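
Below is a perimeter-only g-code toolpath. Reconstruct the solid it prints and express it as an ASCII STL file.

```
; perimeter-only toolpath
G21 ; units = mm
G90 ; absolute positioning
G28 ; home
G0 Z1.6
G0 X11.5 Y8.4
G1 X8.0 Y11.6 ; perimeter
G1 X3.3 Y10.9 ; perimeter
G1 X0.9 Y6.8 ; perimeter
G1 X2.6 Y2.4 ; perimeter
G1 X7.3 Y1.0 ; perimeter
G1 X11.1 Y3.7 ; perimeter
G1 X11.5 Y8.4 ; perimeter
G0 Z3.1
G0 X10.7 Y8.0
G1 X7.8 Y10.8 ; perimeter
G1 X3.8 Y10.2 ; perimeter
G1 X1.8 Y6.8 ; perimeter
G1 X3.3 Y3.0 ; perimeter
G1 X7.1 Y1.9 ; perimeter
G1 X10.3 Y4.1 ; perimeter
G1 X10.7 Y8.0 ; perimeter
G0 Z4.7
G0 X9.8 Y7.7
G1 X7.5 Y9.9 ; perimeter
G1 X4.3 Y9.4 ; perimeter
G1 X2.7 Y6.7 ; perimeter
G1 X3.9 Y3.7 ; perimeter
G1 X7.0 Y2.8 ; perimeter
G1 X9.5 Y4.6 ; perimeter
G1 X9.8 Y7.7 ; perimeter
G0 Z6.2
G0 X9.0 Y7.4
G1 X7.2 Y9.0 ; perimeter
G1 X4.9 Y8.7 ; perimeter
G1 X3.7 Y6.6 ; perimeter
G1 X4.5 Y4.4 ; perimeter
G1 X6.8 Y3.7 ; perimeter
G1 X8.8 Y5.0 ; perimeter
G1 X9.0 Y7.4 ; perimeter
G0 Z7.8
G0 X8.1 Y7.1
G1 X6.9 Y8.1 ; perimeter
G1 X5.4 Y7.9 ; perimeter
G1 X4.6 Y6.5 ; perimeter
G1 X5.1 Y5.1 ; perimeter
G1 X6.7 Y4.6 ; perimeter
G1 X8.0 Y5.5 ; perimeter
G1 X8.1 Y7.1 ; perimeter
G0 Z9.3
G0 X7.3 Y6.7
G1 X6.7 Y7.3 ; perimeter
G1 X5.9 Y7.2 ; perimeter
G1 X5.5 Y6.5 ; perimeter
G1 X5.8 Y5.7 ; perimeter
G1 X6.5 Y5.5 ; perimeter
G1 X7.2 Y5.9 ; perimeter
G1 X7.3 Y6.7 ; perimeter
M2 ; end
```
solid part
  facet normal 0.0000 0.0000 -1.0000
    outer loop
      vertex 2.8 11.7 0.0
      vertex 8.3 12.5 0.0
      vertex 12.4 8.7 0.0
    endloop
  endfacet
  facet normal 0.0000 0.0000 -1.0000
    outer loop
      vertex 0.0 6.9 0.0
      vertex 2.8 11.7 0.0
      vertex 12.4 8.7 0.0
    endloop
  endfacet
  facet normal 0.0000 0.0000 -1.0000
    outer loop
      vertex 2.0 1.7 0.0
      vertex 0.0 6.9 0.0
      vertex 12.4 8.7 0.0
    endloop
  endfacet
  facet normal 0.0000 0.0000 -1.0000
    outer loop
      vertex 7.4 0.1 0.0
      vertex 2.0 1.7 0.0
      vertex 12.4 8.7 0.0
    endloop
  endfacet
  facet normal 0.0000 0.0000 -1.0000
    outer loop
      vertex 11.9 3.2 0.0
      vertex 7.4 0.1 0.0
      vertex 12.4 8.7 0.0
    endloop
  endfacet
  facet normal 0.6009 0.6483 0.4676
    outer loop
      vertex 12.4 8.7 0.0
      vertex 8.3 12.5 0.0
      vertex 6.4 6.4 10.9
    endloop
  endfacet
  facet normal -0.1272 0.8748 0.4674
    outer loop
      vertex 8.3 12.5 0.0
      vertex 2.8 11.7 0.0
      vertex 6.4 6.4 10.9
    endloop
  endfacet
  facet normal -0.7631 0.4452 0.4685
    outer loop
      vertex 2.8 11.7 0.0
      vertex 0.0 6.9 0.0
      vertex 6.4 6.4 10.9
    endloop
  endfacet
  facet normal -0.8241 -0.3170 0.4694
    outer loop
      vertex 0.0 6.9 0.0
      vertex 2.0 1.7 0.0
      vertex 6.4 6.4 10.9
    endloop
  endfacet
  facet normal -0.2512 -0.8478 0.4670
    outer loop
      vertex 2.0 1.7 0.0
      vertex 7.4 0.1 0.0
      vertex 6.4 6.4 10.9
    endloop
  endfacet
  facet normal 0.5017 -0.7282 0.4669
    outer loop
      vertex 7.4 0.1 0.0
      vertex 11.9 3.2 0.0
      vertex 6.4 6.4 10.9
    endloop
  endfacet
  facet normal 0.8803 -0.0800 0.4677
    outer loop
      vertex 11.9 3.2 0.0
      vertex 12.4 8.7 0.0
      vertex 6.4 6.4 10.9
    endloop
  endfacet
endsolid part

The G0 Z moves step by Δz≈1.6 mm. The G1 loops shrink linearly with z, so the solid tapers from its base footprint up to z≈10.9. Closing with a flat bottom cap and the tapered top and triangulating gives 12 facets — a regular 7-sided pyramid, base circumscribed radius ≈ 6.4 mm, apex at z ≈ 10.9 mm.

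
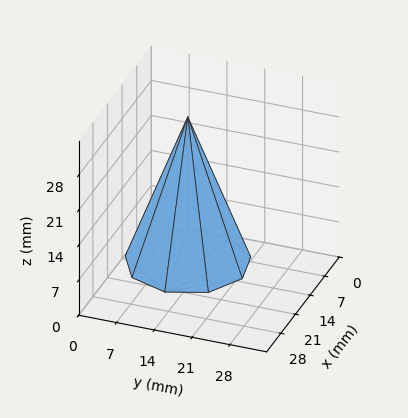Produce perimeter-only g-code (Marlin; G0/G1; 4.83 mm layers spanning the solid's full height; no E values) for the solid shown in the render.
Reading the render: the shape is a regular 9-sided pyramid, base circumscribed radius ≈ 11 mm, apex at z ≈ 29 mm (dimensions read to the nearest mm from the axis ticks). For the g-code, the solid's height is divided into equal slices at the stated Δz and each level perimeter traced with G1 moves after a G0 lift.

; perimeter-only toolpath
G21 ; units = mm
G90 ; absolute positioning
G28 ; home
; layer 1
G0 Z4.83
G0 X20.17 Y11.00
G1 X18.02 Y16.89
G1 X12.59 Y20.02
G1 X6.42 Y18.94
G1 X2.38 Y14.13
G1 X2.38 Y7.87
G1 X6.42 Y3.06
G1 X12.59 Y1.97
G1 X18.02 Y5.11
G1 X20.17 Y11.00
; layer 2
G0 Z9.67
G0 X18.33 Y11.00
G1 X16.62 Y15.71
G1 X12.27 Y18.22
G1 X7.33 Y17.35
G1 X4.11 Y13.51
G1 X4.11 Y8.49
G1 X7.33 Y4.65
G1 X12.27 Y3.78
G1 X16.62 Y6.29
G1 X18.33 Y11.00
; layer 3
G0 Z14.50
G0 X16.50 Y11.00
G1 X15.21 Y14.54
G1 X11.96 Y16.41
G1 X8.25 Y15.77
G1 X5.83 Y12.88
G1 X5.83 Y9.12
G1 X8.25 Y6.24
G1 X11.96 Y5.58
G1 X15.21 Y7.46
G1 X16.50 Y11.00
; layer 4
G0 Z19.33
G0 X14.67 Y11.00
G1 X13.81 Y13.36
G1 X11.64 Y14.61
G1 X9.17 Y14.18
G1 X7.55 Y12.25
G1 X7.55 Y9.75
G1 X9.17 Y7.82
G1 X11.64 Y7.39
G1 X13.81 Y8.64
G1 X14.67 Y11.00
; layer 5
G0 Z24.17
G0 X12.83 Y11.00
G1 X12.41 Y12.18
G1 X11.32 Y12.80
G1 X10.08 Y12.59
G1 X9.28 Y11.63
G1 X9.28 Y10.37
G1 X10.08 Y9.41
G1 X11.32 Y9.20
G1 X12.41 Y9.82
G1 X12.83 Y11.00
M2 ; end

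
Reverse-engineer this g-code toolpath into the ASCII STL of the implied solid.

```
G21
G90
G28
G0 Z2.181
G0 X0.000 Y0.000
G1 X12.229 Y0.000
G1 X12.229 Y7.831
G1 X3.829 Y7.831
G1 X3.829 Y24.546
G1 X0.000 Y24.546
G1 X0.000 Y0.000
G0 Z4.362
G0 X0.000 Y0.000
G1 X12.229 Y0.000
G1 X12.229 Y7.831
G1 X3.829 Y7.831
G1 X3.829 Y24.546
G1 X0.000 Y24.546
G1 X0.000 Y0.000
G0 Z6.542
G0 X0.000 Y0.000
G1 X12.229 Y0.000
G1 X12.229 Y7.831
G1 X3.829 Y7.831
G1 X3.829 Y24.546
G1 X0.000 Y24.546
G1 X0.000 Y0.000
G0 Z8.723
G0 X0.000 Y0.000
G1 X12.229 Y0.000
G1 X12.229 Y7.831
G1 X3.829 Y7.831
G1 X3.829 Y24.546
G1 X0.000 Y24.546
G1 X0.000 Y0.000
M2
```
solid part
  facet normal 0.0000 0.0000 -1.0000
    outer loop
      vertex 12.229 7.831 0.000
      vertex 12.229 0.000 0.000
      vertex 0.000 0.000 0.000
    endloop
  endfacet
  facet normal 0.0000 0.0000 -1.0000
    outer loop
      vertex 3.829 7.831 0.000
      vertex 12.229 7.831 0.000
      vertex 0.000 0.000 0.000
    endloop
  endfacet
  facet normal 0.0000 0.0000 -1.0000
    outer loop
      vertex 3.829 24.546 0.000
      vertex 3.829 7.831 0.000
      vertex 0.000 0.000 0.000
    endloop
  endfacet
  facet normal 0.0000 0.0000 -1.0000
    outer loop
      vertex 0.000 24.546 0.000
      vertex 3.829 24.546 0.000
      vertex 0.000 0.000 0.000
    endloop
  endfacet
  facet normal 0.0000 0.0000 1.0000
    outer loop
      vertex 0.000 0.000 8.723
      vertex 12.229 0.000 8.723
      vertex 12.229 7.831 8.723
    endloop
  endfacet
  facet normal 0.0000 0.0000 1.0000
    outer loop
      vertex 0.000 0.000 8.723
      vertex 12.229 7.831 8.723
      vertex 3.829 7.831 8.723
    endloop
  endfacet
  facet normal 0.0000 0.0000 1.0000
    outer loop
      vertex 0.000 0.000 8.723
      vertex 3.829 7.831 8.723
      vertex 3.829 24.546 8.723
    endloop
  endfacet
  facet normal 0.0000 0.0000 1.0000
    outer loop
      vertex 0.000 0.000 8.723
      vertex 3.829 24.546 8.723
      vertex 0.000 24.546 8.723
    endloop
  endfacet
  facet normal 0.0000 -1.0000 0.0000
    outer loop
      vertex 0.000 0.000 0.000
      vertex 12.229 0.000 0.000
      vertex 12.229 0.000 8.723
    endloop
  endfacet
  facet normal 0.0000 -1.0000 0.0000
    outer loop
      vertex 0.000 0.000 0.000
      vertex 12.229 0.000 8.723
      vertex 0.000 0.000 8.723
    endloop
  endfacet
  facet normal 1.0000 0.0000 0.0000
    outer loop
      vertex 12.229 0.000 0.000
      vertex 12.229 7.831 0.000
      vertex 12.229 7.831 8.723
    endloop
  endfacet
  facet normal 1.0000 0.0000 0.0000
    outer loop
      vertex 12.229 0.000 0.000
      vertex 12.229 7.831 8.723
      vertex 12.229 0.000 8.723
    endloop
  endfacet
  facet normal 0.0000 1.0000 0.0000
    outer loop
      vertex 12.229 7.831 0.000
      vertex 3.829 7.831 0.000
      vertex 3.829 7.831 8.723
    endloop
  endfacet
  facet normal 0.0000 1.0000 0.0000
    outer loop
      vertex 12.229 7.831 0.000
      vertex 3.829 7.831 8.723
      vertex 12.229 7.831 8.723
    endloop
  endfacet
  facet normal 1.0000 0.0000 0.0000
    outer loop
      vertex 3.829 7.831 0.000
      vertex 3.829 24.546 0.000
      vertex 3.829 24.546 8.723
    endloop
  endfacet
  facet normal 1.0000 0.0000 0.0000
    outer loop
      vertex 3.829 7.831 0.000
      vertex 3.829 24.546 8.723
      vertex 3.829 7.831 8.723
    endloop
  endfacet
  facet normal 0.0000 1.0000 0.0000
    outer loop
      vertex 3.829 24.546 0.000
      vertex 0.000 24.546 0.000
      vertex 0.000 24.546 8.723
    endloop
  endfacet
  facet normal 0.0000 1.0000 0.0000
    outer loop
      vertex 3.829 24.546 0.000
      vertex 0.000 24.546 8.723
      vertex 3.829 24.546 8.723
    endloop
  endfacet
  facet normal -1.0000 0.0000 0.0000
    outer loop
      vertex 0.000 24.546 0.000
      vertex 0.000 0.000 0.000
      vertex 0.000 0.000 8.723
    endloop
  endfacet
  facet normal -1.0000 0.0000 0.0000
    outer loop
      vertex 0.000 24.546 0.000
      vertex 0.000 0.000 8.723
      vertex 0.000 24.546 8.723
    endloop
  endfacet
endsolid part

The G0 Z moves step by Δz≈2.181 mm. Every layer's G1 loop is the same polygon, so the solid is a straight extrusion of it from z=0 to z≈8.72. Closing with flat bottom and top caps and triangulating gives 20 facets — an L-shaped prism: outer 12.2 × 24.5 mm, arm thicknesses ≈ 7.83 mm (horizontal) and 3.83 mm (vertical), extruded 8.72 mm in z.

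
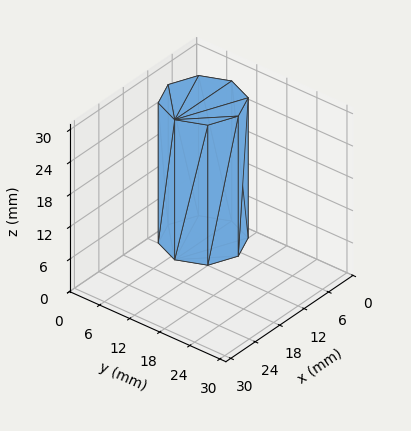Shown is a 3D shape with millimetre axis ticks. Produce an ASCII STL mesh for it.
Reading the render: the shape is a regular 8-sided prism (a cylinder approximated with 8 flat sides), circumscribed radius ≈ 7 mm, height ≈ 26 mm (dimensions read to the nearest mm from the axis ticks). For the STL, each face is triangulated and given an outward normal.

solid part
  facet normal 0.0000 0.0000 -1.0000
    outer loop
      vertex 7.00 14.00 0.00
      vertex 11.95 11.95 0.00
      vertex 14.00 7.00 0.00
    endloop
  endfacet
  facet normal 0.0000 0.0000 -1.0000
    outer loop
      vertex 2.05 11.95 0.00
      vertex 7.00 14.00 0.00
      vertex 14.00 7.00 0.00
    endloop
  endfacet
  facet normal 0.0000 0.0000 -1.0000
    outer loop
      vertex 0.00 7.00 0.00
      vertex 2.05 11.95 0.00
      vertex 14.00 7.00 0.00
    endloop
  endfacet
  facet normal 0.0000 0.0000 -1.0000
    outer loop
      vertex 2.05 2.05 0.00
      vertex 0.00 7.00 0.00
      vertex 14.00 7.00 0.00
    endloop
  endfacet
  facet normal 0.0000 0.0000 -1.0000
    outer loop
      vertex 7.00 0.00 0.00
      vertex 2.05 2.05 0.00
      vertex 14.00 7.00 0.00
    endloop
  endfacet
  facet normal 0.0000 0.0000 -1.0000
    outer loop
      vertex 11.95 2.05 0.00
      vertex 7.00 0.00 0.00
      vertex 14.00 7.00 0.00
    endloop
  endfacet
  facet normal 0.0000 0.0000 1.0000
    outer loop
      vertex 14.00 7.00 26.00
      vertex 11.95 11.95 26.00
      vertex 7.00 14.00 26.00
    endloop
  endfacet
  facet normal 0.0000 0.0000 1.0000
    outer loop
      vertex 14.00 7.00 26.00
      vertex 7.00 14.00 26.00
      vertex 2.05 11.95 26.00
    endloop
  endfacet
  facet normal 0.0000 0.0000 1.0000
    outer loop
      vertex 14.00 7.00 26.00
      vertex 2.05 11.95 26.00
      vertex 0.00 7.00 26.00
    endloop
  endfacet
  facet normal 0.0000 0.0000 1.0000
    outer loop
      vertex 14.00 7.00 26.00
      vertex 0.00 7.00 26.00
      vertex 2.05 2.05 26.00
    endloop
  endfacet
  facet normal 0.0000 0.0000 1.0000
    outer loop
      vertex 14.00 7.00 26.00
      vertex 2.05 2.05 26.00
      vertex 7.00 0.00 26.00
    endloop
  endfacet
  facet normal 0.0000 0.0000 1.0000
    outer loop
      vertex 14.00 7.00 26.00
      vertex 7.00 0.00 26.00
      vertex 11.95 2.05 26.00
    endloop
  endfacet
  facet normal 0.9239 0.3826 0.0000
    outer loop
      vertex 14.00 7.00 0.00
      vertex 11.95 11.95 0.00
      vertex 11.95 11.95 26.00
    endloop
  endfacet
  facet normal 0.9239 0.3826 0.0000
    outer loop
      vertex 14.00 7.00 0.00
      vertex 11.95 11.95 26.00
      vertex 14.00 7.00 26.00
    endloop
  endfacet
  facet normal 0.3826 0.9239 0.0000
    outer loop
      vertex 11.95 11.95 0.00
      vertex 7.00 14.00 0.00
      vertex 7.00 14.00 26.00
    endloop
  endfacet
  facet normal 0.3826 0.9239 0.0000
    outer loop
      vertex 11.95 11.95 0.00
      vertex 7.00 14.00 26.00
      vertex 11.95 11.95 26.00
    endloop
  endfacet
  facet normal -0.3826 0.9239 0.0000
    outer loop
      vertex 7.00 14.00 0.00
      vertex 2.05 11.95 0.00
      vertex 2.05 11.95 26.00
    endloop
  endfacet
  facet normal -0.3826 0.9239 0.0000
    outer loop
      vertex 7.00 14.00 0.00
      vertex 2.05 11.95 26.00
      vertex 7.00 14.00 26.00
    endloop
  endfacet
  facet normal -0.9239 0.3826 0.0000
    outer loop
      vertex 2.05 11.95 0.00
      vertex 0.00 7.00 0.00
      vertex 0.00 7.00 26.00
    endloop
  endfacet
  facet normal -0.9239 0.3826 0.0000
    outer loop
      vertex 2.05 11.95 0.00
      vertex 0.00 7.00 26.00
      vertex 2.05 11.95 26.00
    endloop
  endfacet
  facet normal -0.9239 -0.3826 0.0000
    outer loop
      vertex 0.00 7.00 0.00
      vertex 2.05 2.05 0.00
      vertex 2.05 2.05 26.00
    endloop
  endfacet
  facet normal -0.9239 -0.3826 0.0000
    outer loop
      vertex 0.00 7.00 0.00
      vertex 2.05 2.05 26.00
      vertex 0.00 7.00 26.00
    endloop
  endfacet
  facet normal -0.3826 -0.9239 0.0000
    outer loop
      vertex 2.05 2.05 0.00
      vertex 7.00 0.00 0.00
      vertex 7.00 0.00 26.00
    endloop
  endfacet
  facet normal -0.3826 -0.9239 0.0000
    outer loop
      vertex 2.05 2.05 0.00
      vertex 7.00 0.00 26.00
      vertex 2.05 2.05 26.00
    endloop
  endfacet
  facet normal 0.3826 -0.9239 0.0000
    outer loop
      vertex 7.00 0.00 0.00
      vertex 11.95 2.05 0.00
      vertex 11.95 2.05 26.00
    endloop
  endfacet
  facet normal 0.3826 -0.9239 0.0000
    outer loop
      vertex 7.00 0.00 0.00
      vertex 11.95 2.05 26.00
      vertex 7.00 0.00 26.00
    endloop
  endfacet
  facet normal 0.9239 -0.3826 0.0000
    outer loop
      vertex 11.95 2.05 0.00
      vertex 14.00 7.00 0.00
      vertex 14.00 7.00 26.00
    endloop
  endfacet
  facet normal 0.9239 -0.3826 0.0000
    outer loop
      vertex 11.95 2.05 0.00
      vertex 14.00 7.00 26.00
      vertex 11.95 2.05 26.00
    endloop
  endfacet
endsolid part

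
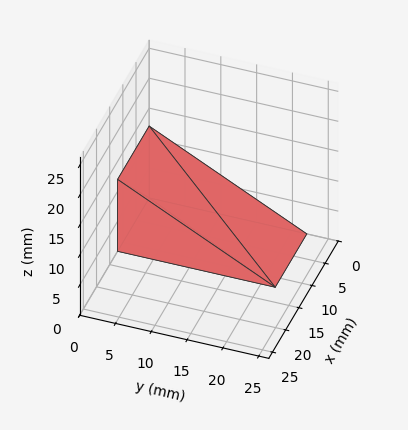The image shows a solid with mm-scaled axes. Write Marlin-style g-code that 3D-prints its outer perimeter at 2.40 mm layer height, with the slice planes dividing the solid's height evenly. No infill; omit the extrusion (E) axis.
Reading the render: the shape is a wedge (ramp): 12 × 22 mm base, rising to 12 mm along the y=0 edge and sloping linearly to z=0 at y=22 (dimensions read to the nearest mm from the axis ticks). For the g-code, the solid's height is divided into equal slices at the stated Δz and each level perimeter traced with G1 moves after a G0 lift.

; perimeter-only toolpath
G21 ; units = mm
G90 ; absolute positioning
G28 ; home
; layer 1
G0 Z2.40
G0 X0.00 Y0.00
G1 X12.00 Y0.00
G1 X12.00 Y17.60
G1 X0.00 Y17.60
G1 X0.00 Y0.00
; layer 2
G0 Z4.80
G0 X0.00 Y0.00
G1 X12.00 Y0.00
G1 X12.00 Y13.20
G1 X0.00 Y13.20
G1 X0.00 Y0.00
; layer 3
G0 Z7.20
G0 X0.00 Y0.00
G1 X12.00 Y0.00
G1 X12.00 Y8.80
G1 X0.00 Y8.80
G1 X0.00 Y0.00
; layer 4
G0 Z9.60
G0 X0.00 Y0.00
G1 X12.00 Y0.00
G1 X12.00 Y4.40
G1 X0.00 Y4.40
G1 X0.00 Y0.00
M2 ; end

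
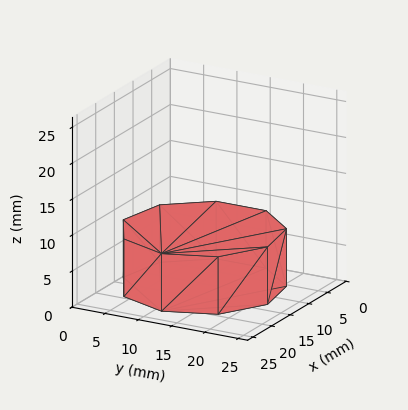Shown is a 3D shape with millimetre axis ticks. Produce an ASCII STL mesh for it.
Reading the render: the shape is a regular 9-sided prism (a cylinder approximated with 9 flat sides), circumscribed radius ≈ 11 mm, height ≈ 8 mm (dimensions read to the nearest mm from the axis ticks). For the STL, each face is triangulated and given an outward normal.

solid part
  facet normal 0.0000 0.0000 -1.0000
    outer loop
      vertex 12.91 21.83 0.00
      vertex 19.43 18.07 0.00
      vertex 22.00 11.00 0.00
    endloop
  endfacet
  facet normal 0.0000 0.0000 -1.0000
    outer loop
      vertex 5.50 20.53 0.00
      vertex 12.91 21.83 0.00
      vertex 22.00 11.00 0.00
    endloop
  endfacet
  facet normal 0.0000 0.0000 -1.0000
    outer loop
      vertex 0.66 14.76 0.00
      vertex 5.50 20.53 0.00
      vertex 22.00 11.00 0.00
    endloop
  endfacet
  facet normal 0.0000 0.0000 -1.0000
    outer loop
      vertex 0.66 7.24 0.00
      vertex 0.66 14.76 0.00
      vertex 22.00 11.00 0.00
    endloop
  endfacet
  facet normal 0.0000 0.0000 -1.0000
    outer loop
      vertex 5.50 1.47 0.00
      vertex 0.66 7.24 0.00
      vertex 22.00 11.00 0.00
    endloop
  endfacet
  facet normal 0.0000 0.0000 -1.0000
    outer loop
      vertex 12.91 0.17 0.00
      vertex 5.50 1.47 0.00
      vertex 22.00 11.00 0.00
    endloop
  endfacet
  facet normal 0.0000 0.0000 -1.0000
    outer loop
      vertex 19.43 3.93 0.00
      vertex 12.91 0.17 0.00
      vertex 22.00 11.00 0.00
    endloop
  endfacet
  facet normal 0.0000 0.0000 1.0000
    outer loop
      vertex 22.00 11.00 8.00
      vertex 19.43 18.07 8.00
      vertex 12.91 21.83 8.00
    endloop
  endfacet
  facet normal 0.0000 0.0000 1.0000
    outer loop
      vertex 22.00 11.00 8.00
      vertex 12.91 21.83 8.00
      vertex 5.50 20.53 8.00
    endloop
  endfacet
  facet normal 0.0000 0.0000 1.0000
    outer loop
      vertex 22.00 11.00 8.00
      vertex 5.50 20.53 8.00
      vertex 0.66 14.76 8.00
    endloop
  endfacet
  facet normal 0.0000 0.0000 1.0000
    outer loop
      vertex 22.00 11.00 8.00
      vertex 0.66 14.76 8.00
      vertex 0.66 7.24 8.00
    endloop
  endfacet
  facet normal 0.0000 0.0000 1.0000
    outer loop
      vertex 22.00 11.00 8.00
      vertex 0.66 7.24 8.00
      vertex 5.50 1.47 8.00
    endloop
  endfacet
  facet normal 0.0000 0.0000 1.0000
    outer loop
      vertex 22.00 11.00 8.00
      vertex 5.50 1.47 8.00
      vertex 12.91 0.17 8.00
    endloop
  endfacet
  facet normal 0.0000 0.0000 1.0000
    outer loop
      vertex 22.00 11.00 8.00
      vertex 12.91 0.17 8.00
      vertex 19.43 3.93 8.00
    endloop
  endfacet
  facet normal 0.9398 0.3416 0.0000
    outer loop
      vertex 22.00 11.00 0.00
      vertex 19.43 18.07 0.00
      vertex 19.43 18.07 8.00
    endloop
  endfacet
  facet normal 0.9398 0.3416 0.0000
    outer loop
      vertex 22.00 11.00 0.00
      vertex 19.43 18.07 8.00
      vertex 22.00 11.00 8.00
    endloop
  endfacet
  facet normal 0.4996 0.8663 0.0000
    outer loop
      vertex 19.43 18.07 0.00
      vertex 12.91 21.83 0.00
      vertex 12.91 21.83 8.00
    endloop
  endfacet
  facet normal 0.4996 0.8663 0.0000
    outer loop
      vertex 19.43 18.07 0.00
      vertex 12.91 21.83 8.00
      vertex 19.43 18.07 8.00
    endloop
  endfacet
  facet normal -0.1728 0.9850 0.0000
    outer loop
      vertex 12.91 21.83 0.00
      vertex 5.50 20.53 0.00
      vertex 5.50 20.53 8.00
    endloop
  endfacet
  facet normal -0.1728 0.9850 0.0000
    outer loop
      vertex 12.91 21.83 0.00
      vertex 5.50 20.53 8.00
      vertex 12.91 21.83 8.00
    endloop
  endfacet
  facet normal -0.7661 0.6427 0.0000
    outer loop
      vertex 5.50 20.53 0.00
      vertex 0.66 14.76 0.00
      vertex 0.66 14.76 8.00
    endloop
  endfacet
  facet normal -0.7661 0.6427 0.0000
    outer loop
      vertex 5.50 20.53 0.00
      vertex 0.66 14.76 8.00
      vertex 5.50 20.53 8.00
    endloop
  endfacet
  facet normal -1.0000 0.0000 0.0000
    outer loop
      vertex 0.66 14.76 0.00
      vertex 0.66 7.24 0.00
      vertex 0.66 7.24 8.00
    endloop
  endfacet
  facet normal -1.0000 0.0000 0.0000
    outer loop
      vertex 0.66 14.76 0.00
      vertex 0.66 7.24 8.00
      vertex 0.66 14.76 8.00
    endloop
  endfacet
  facet normal -0.7661 -0.6427 0.0000
    outer loop
      vertex 0.66 7.24 0.00
      vertex 5.50 1.47 0.00
      vertex 5.50 1.47 8.00
    endloop
  endfacet
  facet normal -0.7661 -0.6427 0.0000
    outer loop
      vertex 0.66 7.24 0.00
      vertex 5.50 1.47 8.00
      vertex 0.66 7.24 8.00
    endloop
  endfacet
  facet normal -0.1728 -0.9850 0.0000
    outer loop
      vertex 5.50 1.47 0.00
      vertex 12.91 0.17 0.00
      vertex 12.91 0.17 8.00
    endloop
  endfacet
  facet normal -0.1728 -0.9850 0.0000
    outer loop
      vertex 5.50 1.47 0.00
      vertex 12.91 0.17 8.00
      vertex 5.50 1.47 8.00
    endloop
  endfacet
  facet normal 0.4996 -0.8663 0.0000
    outer loop
      vertex 12.91 0.17 0.00
      vertex 19.43 3.93 0.00
      vertex 19.43 3.93 8.00
    endloop
  endfacet
  facet normal 0.4996 -0.8663 0.0000
    outer loop
      vertex 12.91 0.17 0.00
      vertex 19.43 3.93 8.00
      vertex 12.91 0.17 8.00
    endloop
  endfacet
  facet normal 0.9398 -0.3416 0.0000
    outer loop
      vertex 19.43 3.93 0.00
      vertex 22.00 11.00 0.00
      vertex 22.00 11.00 8.00
    endloop
  endfacet
  facet normal 0.9398 -0.3416 0.0000
    outer loop
      vertex 19.43 3.93 0.00
      vertex 22.00 11.00 8.00
      vertex 19.43 3.93 8.00
    endloop
  endfacet
endsolid part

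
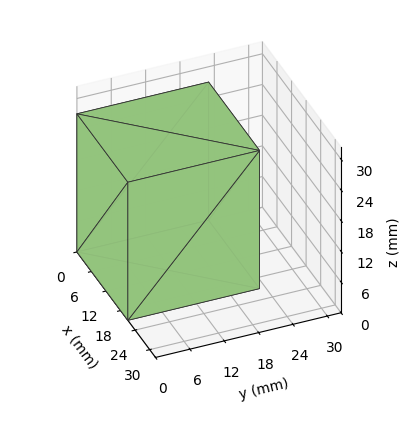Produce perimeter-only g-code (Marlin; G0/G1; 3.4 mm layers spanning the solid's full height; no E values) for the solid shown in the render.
Reading the render: the shape is a rectangular box, roughly 21 × 23 mm footprint and 27 mm tall (dimensions read to the nearest mm from the axis ticks). For the g-code, the solid's height is divided into equal slices at the stated Δz and each level perimeter traced with G1 moves after a G0 lift.

; perimeter-only toolpath
G21 ; units = mm
G90 ; absolute positioning
G28 ; home
; layer 1
G0 Z3.4
G0 X0.0 Y0.0
G1 X21.0 Y0.0
G1 X21.0 Y23.0
G1 X0.0 Y23.0
G1 X0.0 Y0.0
; layer 2
G0 Z6.8
G0 X0.0 Y0.0
G1 X21.0 Y0.0
G1 X21.0 Y23.0
G1 X0.0 Y23.0
G1 X0.0 Y0.0
; layer 3
G0 Z10.1
G0 X0.0 Y0.0
G1 X21.0 Y0.0
G1 X21.0 Y23.0
G1 X0.0 Y23.0
G1 X0.0 Y0.0
; layer 4
G0 Z13.5
G0 X0.0 Y0.0
G1 X21.0 Y0.0
G1 X21.0 Y23.0
G1 X0.0 Y23.0
G1 X0.0 Y0.0
; layer 5
G0 Z16.9
G0 X0.0 Y0.0
G1 X21.0 Y0.0
G1 X21.0 Y23.0
G1 X0.0 Y23.0
G1 X0.0 Y0.0
; layer 6
G0 Z20.2
G0 X0.0 Y0.0
G1 X21.0 Y0.0
G1 X21.0 Y23.0
G1 X0.0 Y23.0
G1 X0.0 Y0.0
; layer 7
G0 Z23.6
G0 X0.0 Y0.0
G1 X21.0 Y0.0
G1 X21.0 Y23.0
G1 X0.0 Y23.0
G1 X0.0 Y0.0
; layer 8
G0 Z27.0
G0 X0.0 Y0.0
G1 X21.0 Y0.0
G1 X21.0 Y23.0
G1 X0.0 Y23.0
G1 X0.0 Y0.0
M2 ; end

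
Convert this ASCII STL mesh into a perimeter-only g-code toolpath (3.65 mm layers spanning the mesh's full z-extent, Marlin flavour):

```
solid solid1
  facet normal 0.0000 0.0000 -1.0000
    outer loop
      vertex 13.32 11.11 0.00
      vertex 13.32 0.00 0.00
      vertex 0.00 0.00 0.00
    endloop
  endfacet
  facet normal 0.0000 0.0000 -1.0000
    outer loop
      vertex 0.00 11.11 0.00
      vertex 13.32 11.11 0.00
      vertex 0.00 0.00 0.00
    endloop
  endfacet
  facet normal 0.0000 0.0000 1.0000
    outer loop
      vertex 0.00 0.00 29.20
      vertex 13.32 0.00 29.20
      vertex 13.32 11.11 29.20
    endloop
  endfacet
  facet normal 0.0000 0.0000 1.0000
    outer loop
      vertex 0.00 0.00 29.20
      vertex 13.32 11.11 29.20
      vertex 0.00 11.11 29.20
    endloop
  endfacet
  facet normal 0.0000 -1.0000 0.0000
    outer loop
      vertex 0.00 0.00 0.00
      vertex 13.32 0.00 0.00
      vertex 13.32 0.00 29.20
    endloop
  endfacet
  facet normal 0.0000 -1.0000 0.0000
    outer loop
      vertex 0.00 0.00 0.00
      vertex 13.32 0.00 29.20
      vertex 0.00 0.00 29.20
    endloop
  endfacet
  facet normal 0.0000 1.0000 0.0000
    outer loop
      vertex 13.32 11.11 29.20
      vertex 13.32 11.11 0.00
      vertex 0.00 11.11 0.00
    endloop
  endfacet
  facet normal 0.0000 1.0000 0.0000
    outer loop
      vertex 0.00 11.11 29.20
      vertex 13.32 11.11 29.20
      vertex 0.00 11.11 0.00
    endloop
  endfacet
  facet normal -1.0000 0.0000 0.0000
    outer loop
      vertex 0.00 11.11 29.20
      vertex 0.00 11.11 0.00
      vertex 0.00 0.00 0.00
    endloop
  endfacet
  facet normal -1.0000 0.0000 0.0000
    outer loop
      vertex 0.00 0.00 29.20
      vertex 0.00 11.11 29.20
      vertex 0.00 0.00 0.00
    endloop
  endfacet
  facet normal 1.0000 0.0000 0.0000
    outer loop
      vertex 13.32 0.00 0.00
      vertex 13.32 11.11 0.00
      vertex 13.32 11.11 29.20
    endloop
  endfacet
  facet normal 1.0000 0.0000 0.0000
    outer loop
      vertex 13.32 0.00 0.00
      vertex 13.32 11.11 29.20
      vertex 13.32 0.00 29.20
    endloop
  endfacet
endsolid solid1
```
; perimeter-only toolpath
G21 ; units = mm
G90 ; absolute positioning
G28 ; home
; layer 1
G0 Z3.65
G0 X0.00 Y0.00
G1 X13.32 Y0.00
G1 X13.32 Y11.11
G1 X0.00 Y11.11
G1 X0.00 Y0.00
; layer 2
G0 Z7.30
G0 X0.00 Y0.00
G1 X13.32 Y0.00
G1 X13.32 Y11.11
G1 X0.00 Y11.11
G1 X0.00 Y0.00
; layer 3
G0 Z10.95
G0 X0.00 Y0.00
G1 X13.32 Y0.00
G1 X13.32 Y11.11
G1 X0.00 Y11.11
G1 X0.00 Y0.00
; layer 4
G0 Z14.60
G0 X0.00 Y0.00
G1 X13.32 Y0.00
G1 X13.32 Y11.11
G1 X0.00 Y11.11
G1 X0.00 Y0.00
; layer 5
G0 Z18.25
G0 X0.00 Y0.00
G1 X13.32 Y0.00
G1 X13.32 Y11.11
G1 X0.00 Y11.11
G1 X0.00 Y0.00
; layer 6
G0 Z21.90
G0 X0.00 Y0.00
G1 X13.32 Y0.00
G1 X13.32 Y11.11
G1 X0.00 Y11.11
G1 X0.00 Y0.00
; layer 7
G0 Z25.55
G0 X0.00 Y0.00
G1 X13.32 Y0.00
G1 X13.32 Y11.11
G1 X0.00 Y11.11
G1 X0.00 Y0.00
; layer 8
G0 Z29.20
G0 X0.00 Y0.00
G1 X13.32 Y0.00
G1 X13.32 Y11.11
G1 X0.00 Y11.11
G1 X0.00 Y0.00
M2 ; end

The solid is a rectangular box, roughly 13.3 × 11.1 mm footprint and 29.2 mm tall. Slicing at Δz = 3.65 mm — 8 equal slices spanning the solid's height, so layer i sits at z = i·h/8 — gives 8 non-empty perimeters. Each is a 4-segment closed polygon; G0 lifts to the layer z and rapids to the start vertex, then G1 traces the edges.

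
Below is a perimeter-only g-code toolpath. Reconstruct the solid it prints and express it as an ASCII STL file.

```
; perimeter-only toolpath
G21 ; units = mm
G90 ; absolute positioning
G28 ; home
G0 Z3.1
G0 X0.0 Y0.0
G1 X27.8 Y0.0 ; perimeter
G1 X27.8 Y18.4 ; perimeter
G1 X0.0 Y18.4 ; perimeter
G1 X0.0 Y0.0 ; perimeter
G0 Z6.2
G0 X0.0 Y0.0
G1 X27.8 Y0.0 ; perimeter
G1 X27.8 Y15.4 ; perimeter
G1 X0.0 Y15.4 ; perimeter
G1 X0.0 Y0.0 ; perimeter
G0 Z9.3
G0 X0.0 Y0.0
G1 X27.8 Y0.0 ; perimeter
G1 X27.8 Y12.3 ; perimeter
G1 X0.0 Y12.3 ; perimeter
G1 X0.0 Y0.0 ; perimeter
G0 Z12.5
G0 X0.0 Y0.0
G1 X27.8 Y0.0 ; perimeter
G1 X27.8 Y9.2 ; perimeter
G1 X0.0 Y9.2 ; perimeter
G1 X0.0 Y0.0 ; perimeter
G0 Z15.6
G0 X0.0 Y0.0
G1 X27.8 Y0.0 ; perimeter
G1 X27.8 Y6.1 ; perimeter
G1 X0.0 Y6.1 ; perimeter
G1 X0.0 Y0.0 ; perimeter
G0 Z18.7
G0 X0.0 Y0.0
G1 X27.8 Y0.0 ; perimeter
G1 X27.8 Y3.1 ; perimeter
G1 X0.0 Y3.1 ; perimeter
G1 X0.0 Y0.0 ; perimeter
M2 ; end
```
solid part
  facet normal 0.0000 0.0000 -1.0000
    outer loop
      vertex 27.8 21.5 0.0
      vertex 27.8 0.0 0.0
      vertex 0.0 0.0 0.0
    endloop
  endfacet
  facet normal 0.0000 0.0000 -1.0000
    outer loop
      vertex 0.0 21.5 0.0
      vertex 27.8 21.5 0.0
      vertex 0.0 0.0 0.0
    endloop
  endfacet
  facet normal 0.0000 -1.0000 0.0000
    outer loop
      vertex 0.0 0.0 0.0
      vertex 27.8 0.0 0.0
      vertex 27.8 0.0 21.8
    endloop
  endfacet
  facet normal 0.0000 -1.0000 0.0000
    outer loop
      vertex 0.0 0.0 0.0
      vertex 27.8 0.0 21.8
      vertex 0.0 0.0 21.8
    endloop
  endfacet
  facet normal 0.0000 0.7120 0.7022
    outer loop
      vertex 0.0 0.0 21.8
      vertex 27.8 0.0 21.8
      vertex 27.8 21.5 0.0
    endloop
  endfacet
  facet normal 0.0000 0.7120 0.7022
    outer loop
      vertex 0.0 0.0 21.8
      vertex 27.8 21.5 0.0
      vertex 0.0 21.5 0.0
    endloop
  endfacet
  facet normal -1.0000 0.0000 0.0000
    outer loop
      vertex 0.0 0.0 21.8
      vertex 0.0 21.5 0.0
      vertex 0.0 0.0 0.0
    endloop
  endfacet
  facet normal 1.0000 0.0000 0.0000
    outer loop
      vertex 27.8 0.0 0.0
      vertex 27.8 21.5 0.0
      vertex 27.8 0.0 21.8
    endloop
  endfacet
endsolid part

The G0 Z moves step by Δz≈3.1 mm. The G1 loops shrink linearly with z, so the solid tapers from its base footprint up to z≈21.8. Closing with a flat bottom cap and the tapered top and triangulating gives 8 facets — a wedge (ramp): 27.8 × 21.5 mm base, rising to 21.8 mm along the y=0 edge and sloping linearly to z=0 at y=21.5.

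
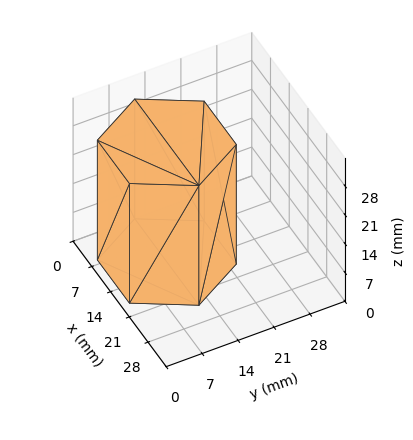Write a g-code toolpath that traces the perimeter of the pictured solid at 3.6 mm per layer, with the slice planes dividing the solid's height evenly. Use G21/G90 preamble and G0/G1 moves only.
Reading the render: the shape is a regular 6-sided prism (a cylinder approximated with 6 flat sides), circumscribed radius ≈ 12 mm, height ≈ 29 mm (dimensions read to the nearest mm from the axis ticks). For the g-code, the solid's height is divided into equal slices at the stated Δz and each level perimeter traced with G1 moves after a G0 lift.

; perimeter-only toolpath
G21 ; units = mm
G90 ; absolute positioning
G28 ; home
; layer 1
G0 Z3.6
G0 X24.0 Y12.0
G1 X18.0 Y22.4
G1 X6.0 Y22.4
G1 X0.0 Y12.0
G1 X6.0 Y1.6
G1 X18.0 Y1.6
G1 X24.0 Y12.0
; layer 2
G0 Z7.2
G0 X24.0 Y12.0
G1 X18.0 Y22.4
G1 X6.0 Y22.4
G1 X0.0 Y12.0
G1 X6.0 Y1.6
G1 X18.0 Y1.6
G1 X24.0 Y12.0
; layer 3
G0 Z10.9
G0 X24.0 Y12.0
G1 X18.0 Y22.4
G1 X6.0 Y22.4
G1 X0.0 Y12.0
G1 X6.0 Y1.6
G1 X18.0 Y1.6
G1 X24.0 Y12.0
; layer 4
G0 Z14.5
G0 X24.0 Y12.0
G1 X18.0 Y22.4
G1 X6.0 Y22.4
G1 X0.0 Y12.0
G1 X6.0 Y1.6
G1 X18.0 Y1.6
G1 X24.0 Y12.0
; layer 5
G0 Z18.1
G0 X24.0 Y12.0
G1 X18.0 Y22.4
G1 X6.0 Y22.4
G1 X0.0 Y12.0
G1 X6.0 Y1.6
G1 X18.0 Y1.6
G1 X24.0 Y12.0
; layer 6
G0 Z21.8
G0 X24.0 Y12.0
G1 X18.0 Y22.4
G1 X6.0 Y22.4
G1 X0.0 Y12.0
G1 X6.0 Y1.6
G1 X18.0 Y1.6
G1 X24.0 Y12.0
; layer 7
G0 Z25.4
G0 X24.0 Y12.0
G1 X18.0 Y22.4
G1 X6.0 Y22.4
G1 X0.0 Y12.0
G1 X6.0 Y1.6
G1 X18.0 Y1.6
G1 X24.0 Y12.0
; layer 8
G0 Z29.0
G0 X24.0 Y12.0
G1 X18.0 Y22.4
G1 X6.0 Y22.4
G1 X0.0 Y12.0
G1 X6.0 Y1.6
G1 X18.0 Y1.6
G1 X24.0 Y12.0
M2 ; end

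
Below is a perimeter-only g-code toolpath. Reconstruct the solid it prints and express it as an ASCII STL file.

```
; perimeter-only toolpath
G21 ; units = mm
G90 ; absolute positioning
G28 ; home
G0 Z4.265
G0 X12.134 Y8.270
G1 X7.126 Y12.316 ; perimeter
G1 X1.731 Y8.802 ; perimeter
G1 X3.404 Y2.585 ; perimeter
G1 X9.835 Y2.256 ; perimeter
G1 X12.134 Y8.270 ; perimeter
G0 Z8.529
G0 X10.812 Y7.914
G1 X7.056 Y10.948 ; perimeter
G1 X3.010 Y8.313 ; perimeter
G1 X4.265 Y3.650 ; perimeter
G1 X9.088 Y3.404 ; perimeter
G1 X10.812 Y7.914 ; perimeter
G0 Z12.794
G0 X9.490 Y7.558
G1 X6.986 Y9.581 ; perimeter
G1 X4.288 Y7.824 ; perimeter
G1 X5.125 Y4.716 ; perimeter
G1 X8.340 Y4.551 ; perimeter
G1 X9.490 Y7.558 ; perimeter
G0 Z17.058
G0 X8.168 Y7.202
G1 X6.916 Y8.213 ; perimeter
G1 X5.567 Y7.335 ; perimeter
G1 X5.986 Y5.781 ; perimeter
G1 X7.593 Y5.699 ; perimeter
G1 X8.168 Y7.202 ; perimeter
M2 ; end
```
solid part
  facet normal 0.0000 0.0000 -1.0000
    outer loop
      vertex 0.452 9.291 0.000
      vertex 7.196 13.683 0.000
      vertex 13.456 8.626 0.000
    endloop
  endfacet
  facet normal 0.0000 0.0000 -1.0000
    outer loop
      vertex 2.544 1.520 0.000
      vertex 0.452 9.291 0.000
      vertex 13.456 8.626 0.000
    endloop
  endfacet
  facet normal 0.0000 0.0000 -1.0000
    outer loop
      vertex 10.582 1.109 0.000
      vertex 2.544 1.520 0.000
      vertex 13.456 8.626 0.000
    endloop
  endfacet
  facet normal 0.6082 0.7529 0.2514
    outer loop
      vertex 13.456 8.626 0.000
      vertex 7.196 13.683 0.000
      vertex 6.846 6.846 21.323
    endloop
  endfacet
  facet normal -0.5282 0.8111 0.2514
    outer loop
      vertex 7.196 13.683 0.000
      vertex 0.452 9.291 0.000
      vertex 6.846 6.846 21.323
    endloop
  endfacet
  facet normal -0.9346 -0.2516 0.2514
    outer loop
      vertex 0.452 9.291 0.000
      vertex 2.544 1.520 0.000
      vertex 6.846 6.846 21.323
    endloop
  endfacet
  facet normal -0.0494 -0.9666 0.2514
    outer loop
      vertex 2.544 1.520 0.000
      vertex 10.582 1.109 0.000
      vertex 6.846 6.846 21.323
    endloop
  endfacet
  facet normal 0.9041 -0.3457 0.2514
    outer loop
      vertex 10.582 1.109 0.000
      vertex 13.456 8.626 0.000
      vertex 6.846 6.846 21.323
    endloop
  endfacet
endsolid part

The G0 Z moves step by Δz≈4.265 mm. The G1 loops shrink linearly with z, so the solid tapers from its base footprint up to z≈21.3. Closing with a flat bottom cap and the tapered top and triangulating gives 8 facets — a regular 5-sided pyramid, base circumscribed radius ≈ 6.85 mm, apex at z ≈ 21.3 mm.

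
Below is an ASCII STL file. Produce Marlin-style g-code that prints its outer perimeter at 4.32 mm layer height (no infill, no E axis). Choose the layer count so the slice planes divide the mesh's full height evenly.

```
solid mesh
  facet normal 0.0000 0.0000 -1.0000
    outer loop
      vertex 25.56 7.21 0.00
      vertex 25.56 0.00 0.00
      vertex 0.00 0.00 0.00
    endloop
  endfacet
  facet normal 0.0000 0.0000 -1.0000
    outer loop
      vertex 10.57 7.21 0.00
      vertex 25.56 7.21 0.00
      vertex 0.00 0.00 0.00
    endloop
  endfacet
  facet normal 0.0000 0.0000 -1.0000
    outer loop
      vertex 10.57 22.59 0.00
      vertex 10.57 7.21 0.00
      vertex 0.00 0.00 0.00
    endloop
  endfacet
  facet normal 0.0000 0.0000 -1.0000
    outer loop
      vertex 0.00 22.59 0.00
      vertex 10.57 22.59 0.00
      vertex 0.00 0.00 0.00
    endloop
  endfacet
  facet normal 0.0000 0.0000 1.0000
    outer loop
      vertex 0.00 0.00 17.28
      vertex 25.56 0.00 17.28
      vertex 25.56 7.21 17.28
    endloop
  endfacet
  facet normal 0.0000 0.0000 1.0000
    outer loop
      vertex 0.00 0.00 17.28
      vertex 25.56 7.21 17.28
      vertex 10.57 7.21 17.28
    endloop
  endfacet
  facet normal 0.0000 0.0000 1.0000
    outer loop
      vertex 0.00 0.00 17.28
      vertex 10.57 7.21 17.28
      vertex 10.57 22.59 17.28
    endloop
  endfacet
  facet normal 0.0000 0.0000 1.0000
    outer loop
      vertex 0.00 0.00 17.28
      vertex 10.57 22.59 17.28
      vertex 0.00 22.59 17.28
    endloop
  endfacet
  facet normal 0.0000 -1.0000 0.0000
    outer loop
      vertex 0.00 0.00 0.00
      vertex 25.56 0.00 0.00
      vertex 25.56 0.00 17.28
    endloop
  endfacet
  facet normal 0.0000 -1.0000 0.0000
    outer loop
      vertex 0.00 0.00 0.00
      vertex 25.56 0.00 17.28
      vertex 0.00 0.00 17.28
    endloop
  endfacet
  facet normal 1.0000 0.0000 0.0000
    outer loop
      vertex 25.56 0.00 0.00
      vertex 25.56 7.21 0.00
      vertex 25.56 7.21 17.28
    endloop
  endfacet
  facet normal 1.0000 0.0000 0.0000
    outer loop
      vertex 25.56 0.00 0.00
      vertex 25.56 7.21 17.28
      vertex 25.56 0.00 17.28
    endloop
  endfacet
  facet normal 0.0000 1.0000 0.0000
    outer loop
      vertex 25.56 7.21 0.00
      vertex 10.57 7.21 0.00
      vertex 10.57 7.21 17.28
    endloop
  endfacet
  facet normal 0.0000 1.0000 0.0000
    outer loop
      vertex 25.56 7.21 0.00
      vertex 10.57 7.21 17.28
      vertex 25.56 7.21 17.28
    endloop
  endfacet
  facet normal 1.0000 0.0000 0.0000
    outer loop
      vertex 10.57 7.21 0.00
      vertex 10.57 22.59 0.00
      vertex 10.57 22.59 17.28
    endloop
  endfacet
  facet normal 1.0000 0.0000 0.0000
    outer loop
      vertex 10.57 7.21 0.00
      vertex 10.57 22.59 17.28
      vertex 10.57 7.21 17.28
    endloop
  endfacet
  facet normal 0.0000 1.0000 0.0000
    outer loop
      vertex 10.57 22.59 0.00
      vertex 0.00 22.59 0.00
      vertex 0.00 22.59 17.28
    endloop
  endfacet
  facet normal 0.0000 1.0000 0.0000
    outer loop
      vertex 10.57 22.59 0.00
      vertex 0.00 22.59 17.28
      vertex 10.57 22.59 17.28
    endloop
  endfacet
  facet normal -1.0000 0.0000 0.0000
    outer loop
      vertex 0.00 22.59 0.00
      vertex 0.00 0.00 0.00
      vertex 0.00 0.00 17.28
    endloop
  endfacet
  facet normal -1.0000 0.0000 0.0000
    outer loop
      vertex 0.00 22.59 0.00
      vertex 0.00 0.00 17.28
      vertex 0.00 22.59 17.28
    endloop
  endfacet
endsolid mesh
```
; perimeter-only toolpath
G21 ; units = mm
G90 ; absolute positioning
G28 ; home
; layer 1
G0 Z4.32
G0 X0.00 Y0.00
G1 X25.56 Y0.00
G1 X25.56 Y7.21
G1 X10.57 Y7.21
G1 X10.57 Y22.59
G1 X0.00 Y22.59
G1 X0.00 Y0.00
; layer 2
G0 Z8.64
G0 X0.00 Y0.00
G1 X25.56 Y0.00
G1 X25.56 Y7.21
G1 X10.57 Y7.21
G1 X10.57 Y22.59
G1 X0.00 Y22.59
G1 X0.00 Y0.00
; layer 3
G0 Z12.96
G0 X0.00 Y0.00
G1 X25.56 Y0.00
G1 X25.56 Y7.21
G1 X10.57 Y7.21
G1 X10.57 Y22.59
G1 X0.00 Y22.59
G1 X0.00 Y0.00
; layer 4
G0 Z17.28
G0 X0.00 Y0.00
G1 X25.56 Y0.00
G1 X25.56 Y7.21
G1 X10.57 Y7.21
G1 X10.57 Y22.59
G1 X0.00 Y22.59
G1 X0.00 Y0.00
M2 ; end

The solid is an L-shaped prism: outer 25.6 × 22.6 mm, arm thicknesses ≈ 7.21 mm (horizontal) and 10.6 mm (vertical), extruded 17.3 mm in z. Slicing at Δz = 4.32 mm — 4 equal slices spanning the solid's height, so layer i sits at z = i·h/4 — gives 4 non-empty perimeters. Each is a 6-segment closed polygon; G0 lifts to the layer z and rapids to the start vertex, then G1 traces the edges.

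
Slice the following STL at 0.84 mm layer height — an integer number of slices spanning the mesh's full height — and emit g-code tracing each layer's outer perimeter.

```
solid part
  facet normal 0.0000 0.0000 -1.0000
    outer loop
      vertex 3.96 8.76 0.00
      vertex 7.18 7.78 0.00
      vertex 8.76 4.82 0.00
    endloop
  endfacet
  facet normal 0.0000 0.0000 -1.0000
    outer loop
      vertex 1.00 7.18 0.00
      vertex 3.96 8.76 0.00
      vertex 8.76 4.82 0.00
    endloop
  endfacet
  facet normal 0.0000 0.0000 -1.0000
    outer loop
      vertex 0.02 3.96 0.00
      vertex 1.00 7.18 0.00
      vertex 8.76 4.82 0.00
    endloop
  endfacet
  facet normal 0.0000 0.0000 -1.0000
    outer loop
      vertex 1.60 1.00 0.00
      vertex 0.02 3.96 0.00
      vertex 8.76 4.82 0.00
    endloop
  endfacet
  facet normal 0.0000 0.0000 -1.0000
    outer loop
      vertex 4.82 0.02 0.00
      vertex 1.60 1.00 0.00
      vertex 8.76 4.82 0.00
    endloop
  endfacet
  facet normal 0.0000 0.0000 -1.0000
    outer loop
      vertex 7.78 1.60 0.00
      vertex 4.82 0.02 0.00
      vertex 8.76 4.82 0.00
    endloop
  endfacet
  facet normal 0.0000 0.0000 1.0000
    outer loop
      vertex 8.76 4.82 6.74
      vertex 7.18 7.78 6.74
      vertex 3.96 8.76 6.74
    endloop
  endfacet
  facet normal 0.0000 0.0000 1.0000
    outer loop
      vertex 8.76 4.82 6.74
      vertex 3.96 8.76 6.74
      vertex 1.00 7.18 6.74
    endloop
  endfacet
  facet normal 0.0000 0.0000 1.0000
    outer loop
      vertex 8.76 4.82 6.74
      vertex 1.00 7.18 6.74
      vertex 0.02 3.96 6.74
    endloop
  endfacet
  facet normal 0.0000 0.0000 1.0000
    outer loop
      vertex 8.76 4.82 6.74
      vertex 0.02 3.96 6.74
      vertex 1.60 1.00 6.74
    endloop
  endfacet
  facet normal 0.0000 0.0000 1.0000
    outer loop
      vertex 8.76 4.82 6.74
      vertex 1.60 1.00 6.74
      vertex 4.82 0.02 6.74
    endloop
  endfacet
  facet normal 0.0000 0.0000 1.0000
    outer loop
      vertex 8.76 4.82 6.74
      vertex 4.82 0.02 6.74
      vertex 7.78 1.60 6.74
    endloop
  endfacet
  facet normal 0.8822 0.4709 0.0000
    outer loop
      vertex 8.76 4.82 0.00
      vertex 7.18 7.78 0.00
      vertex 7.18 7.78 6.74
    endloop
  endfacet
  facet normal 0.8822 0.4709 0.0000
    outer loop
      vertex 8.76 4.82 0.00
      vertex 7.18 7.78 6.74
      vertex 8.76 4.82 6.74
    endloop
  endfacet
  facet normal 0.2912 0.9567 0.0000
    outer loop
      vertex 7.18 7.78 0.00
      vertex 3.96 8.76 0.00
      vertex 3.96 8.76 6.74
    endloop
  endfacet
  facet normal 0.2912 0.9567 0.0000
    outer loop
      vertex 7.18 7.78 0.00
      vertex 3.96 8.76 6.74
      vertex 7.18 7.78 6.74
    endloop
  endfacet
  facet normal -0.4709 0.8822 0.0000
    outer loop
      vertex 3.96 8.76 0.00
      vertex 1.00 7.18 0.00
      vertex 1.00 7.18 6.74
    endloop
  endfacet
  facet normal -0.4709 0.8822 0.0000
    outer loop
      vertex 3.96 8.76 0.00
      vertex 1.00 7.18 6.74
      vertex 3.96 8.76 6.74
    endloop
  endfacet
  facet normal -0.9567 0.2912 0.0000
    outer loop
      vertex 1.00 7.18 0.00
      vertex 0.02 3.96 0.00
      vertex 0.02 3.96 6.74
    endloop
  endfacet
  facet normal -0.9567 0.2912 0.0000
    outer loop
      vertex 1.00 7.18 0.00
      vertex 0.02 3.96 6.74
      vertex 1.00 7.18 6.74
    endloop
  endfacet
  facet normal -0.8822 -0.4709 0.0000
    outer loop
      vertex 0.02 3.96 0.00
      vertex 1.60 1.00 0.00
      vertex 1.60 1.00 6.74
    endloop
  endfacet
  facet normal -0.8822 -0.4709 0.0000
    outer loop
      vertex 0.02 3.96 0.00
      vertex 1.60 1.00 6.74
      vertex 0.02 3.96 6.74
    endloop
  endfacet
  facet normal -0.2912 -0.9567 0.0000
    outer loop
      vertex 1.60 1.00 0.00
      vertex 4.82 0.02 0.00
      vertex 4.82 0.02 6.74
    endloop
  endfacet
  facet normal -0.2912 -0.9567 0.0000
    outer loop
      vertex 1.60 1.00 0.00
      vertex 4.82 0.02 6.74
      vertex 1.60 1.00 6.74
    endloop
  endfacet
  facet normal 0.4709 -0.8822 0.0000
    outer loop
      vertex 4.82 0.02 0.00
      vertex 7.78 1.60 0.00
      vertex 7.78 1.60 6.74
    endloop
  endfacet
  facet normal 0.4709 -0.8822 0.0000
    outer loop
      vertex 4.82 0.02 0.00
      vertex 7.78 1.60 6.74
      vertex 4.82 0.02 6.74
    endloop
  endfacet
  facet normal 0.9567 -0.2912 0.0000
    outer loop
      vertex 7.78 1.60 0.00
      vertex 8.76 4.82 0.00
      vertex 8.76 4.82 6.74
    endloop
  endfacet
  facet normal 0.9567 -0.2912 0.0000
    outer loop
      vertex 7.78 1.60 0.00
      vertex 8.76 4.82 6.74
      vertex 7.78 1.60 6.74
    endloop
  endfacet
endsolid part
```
; perimeter-only toolpath
G21 ; units = mm
G90 ; absolute positioning
G28 ; home
; layer 1
G0 Z0.84
G0 X8.76 Y4.82
G1 X7.18 Y7.78
G1 X3.96 Y8.76
G1 X1.00 Y7.18
G1 X0.02 Y3.96
G1 X1.60 Y1.00
G1 X4.82 Y0.02
G1 X7.78 Y1.60
G1 X8.76 Y4.82
; layer 2
G0 Z1.69
G0 X8.76 Y4.82
G1 X7.18 Y7.78
G1 X3.96 Y8.76
G1 X1.00 Y7.18
G1 X0.02 Y3.96
G1 X1.60 Y1.00
G1 X4.82 Y0.02
G1 X7.78 Y1.60
G1 X8.76 Y4.82
; layer 3
G0 Z2.53
G0 X8.76 Y4.82
G1 X7.18 Y7.78
G1 X3.96 Y8.76
G1 X1.00 Y7.18
G1 X0.02 Y3.96
G1 X1.60 Y1.00
G1 X4.82 Y0.02
G1 X7.78 Y1.60
G1 X8.76 Y4.82
; layer 4
G0 Z3.37
G0 X8.76 Y4.82
G1 X7.18 Y7.78
G1 X3.96 Y8.76
G1 X1.00 Y7.18
G1 X0.02 Y3.96
G1 X1.60 Y1.00
G1 X4.82 Y0.02
G1 X7.78 Y1.60
G1 X8.76 Y4.82
; layer 5
G0 Z4.21
G0 X8.76 Y4.82
G1 X7.18 Y7.78
G1 X3.96 Y8.76
G1 X1.00 Y7.18
G1 X0.02 Y3.96
G1 X1.60 Y1.00
G1 X4.82 Y0.02
G1 X7.78 Y1.60
G1 X8.76 Y4.82
; layer 6
G0 Z5.05
G0 X8.76 Y4.82
G1 X7.18 Y7.78
G1 X3.96 Y8.76
G1 X1.00 Y7.18
G1 X0.02 Y3.96
G1 X1.60 Y1.00
G1 X4.82 Y0.02
G1 X7.78 Y1.60
G1 X8.76 Y4.82
; layer 7
G0 Z5.90
G0 X8.76 Y4.82
G1 X7.18 Y7.78
G1 X3.96 Y8.76
G1 X1.00 Y7.18
G1 X0.02 Y3.96
G1 X1.60 Y1.00
G1 X4.82 Y0.02
G1 X7.78 Y1.60
G1 X8.76 Y4.82
; layer 8
G0 Z6.74
G0 X8.76 Y4.82
G1 X7.18 Y7.78
G1 X3.96 Y8.76
G1 X1.00 Y7.18
G1 X0.02 Y3.96
G1 X1.60 Y1.00
G1 X4.82 Y0.02
G1 X7.78 Y1.60
G1 X8.76 Y4.82
M2 ; end

The solid is a regular 8-sided prism (a cylinder approximated with 8 flat sides), circumscribed radius ≈ 4.39 mm, height ≈ 6.74 mm. Slicing at Δz = 0.84 mm — 8 equal slices spanning the solid's height, so layer i sits at z = i·h/8 — gives 8 non-empty perimeters. Each is a 8-segment closed polygon; G0 lifts to the layer z and rapids to the start vertex, then G1 traces the edges.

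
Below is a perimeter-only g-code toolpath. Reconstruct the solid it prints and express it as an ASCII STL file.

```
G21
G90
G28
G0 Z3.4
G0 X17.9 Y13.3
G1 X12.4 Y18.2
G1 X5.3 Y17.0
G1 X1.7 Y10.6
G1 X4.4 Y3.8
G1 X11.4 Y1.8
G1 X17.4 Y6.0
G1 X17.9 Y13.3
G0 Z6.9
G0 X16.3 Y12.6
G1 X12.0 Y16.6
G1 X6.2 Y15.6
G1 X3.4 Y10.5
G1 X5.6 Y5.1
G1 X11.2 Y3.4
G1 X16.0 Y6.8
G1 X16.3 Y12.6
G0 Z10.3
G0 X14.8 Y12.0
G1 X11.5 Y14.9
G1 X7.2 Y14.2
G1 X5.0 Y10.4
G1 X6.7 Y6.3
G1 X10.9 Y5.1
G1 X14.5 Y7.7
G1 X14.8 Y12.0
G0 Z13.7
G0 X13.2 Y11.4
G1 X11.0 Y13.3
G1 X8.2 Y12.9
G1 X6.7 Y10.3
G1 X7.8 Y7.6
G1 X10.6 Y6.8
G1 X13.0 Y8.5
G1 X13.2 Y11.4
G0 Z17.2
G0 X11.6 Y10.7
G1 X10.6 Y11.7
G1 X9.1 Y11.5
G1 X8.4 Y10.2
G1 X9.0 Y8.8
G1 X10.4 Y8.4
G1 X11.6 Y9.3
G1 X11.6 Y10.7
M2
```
solid part
  facet normal 0.0000 0.0000 -1.0000
    outer loop
      vertex 4.3 18.4 0.0
      vertex 12.9 19.8 0.0
      vertex 19.4 13.9 0.0
    endloop
  endfacet
  facet normal 0.0000 0.0000 -1.0000
    outer loop
      vertex 0.0 10.7 0.0
      vertex 4.3 18.4 0.0
      vertex 19.4 13.9 0.0
    endloop
  endfacet
  facet normal 0.0000 0.0000 -1.0000
    outer loop
      vertex 3.3 2.6 0.0
      vertex 0.0 10.7 0.0
      vertex 19.4 13.9 0.0
    endloop
  endfacet
  facet normal 0.0000 0.0000 -1.0000
    outer loop
      vertex 11.7 0.1 0.0
      vertex 3.3 2.6 0.0
      vertex 19.4 13.9 0.0
    endloop
  endfacet
  facet normal 0.0000 0.0000 -1.0000
    outer loop
      vertex 18.9 5.2 0.0
      vertex 11.7 0.1 0.0
      vertex 19.4 13.9 0.0
    endloop
  endfacet
  facet normal 0.6152 0.6777 0.4028
    outer loop
      vertex 19.4 13.9 0.0
      vertex 12.9 19.8 0.0
      vertex 10.1 10.1 20.6
    endloop
  endfacet
  facet normal -0.1469 0.9024 0.4050
    outer loop
      vertex 12.9 19.8 0.0
      vertex 4.3 18.4 0.0
      vertex 10.1 10.1 20.6
    endloop
  endfacet
  facet normal -0.7985 0.4459 0.4045
    outer loop
      vertex 4.3 18.4 0.0
      vertex 0.0 10.7 0.0
      vertex 10.1 10.1 20.6
    endloop
  endfacet
  facet normal -0.8467 -0.3450 0.4051
    outer loop
      vertex 0.0 10.7 0.0
      vertex 3.3 2.6 0.0
      vertex 10.1 10.1 20.6
    endloop
  endfacet
  facet normal -0.2608 -0.8763 0.4051
    outer loop
      vertex 3.3 2.6 0.0
      vertex 11.7 0.1 0.0
      vertex 10.1 10.1 20.6
    endloop
  endfacet
  facet normal 0.5289 -0.7466 0.4035
    outer loop
      vertex 11.7 0.1 0.0
      vertex 18.9 5.2 0.0
      vertex 10.1 10.1 20.6
    endloop
  endfacet
  facet normal 0.9138 -0.0525 0.4028
    outer loop
      vertex 18.9 5.2 0.0
      vertex 19.4 13.9 0.0
      vertex 10.1 10.1 20.6
    endloop
  endfacet
endsolid part

The G0 Z moves step by Δz≈3.4 mm. The G1 loops shrink linearly with z, so the solid tapers from its base footprint up to z≈20.6. Closing with a flat bottom cap and the tapered top and triangulating gives 12 facets — a regular 7-sided pyramid, base circumscribed radius ≈ 10.1 mm, apex at z ≈ 20.6 mm.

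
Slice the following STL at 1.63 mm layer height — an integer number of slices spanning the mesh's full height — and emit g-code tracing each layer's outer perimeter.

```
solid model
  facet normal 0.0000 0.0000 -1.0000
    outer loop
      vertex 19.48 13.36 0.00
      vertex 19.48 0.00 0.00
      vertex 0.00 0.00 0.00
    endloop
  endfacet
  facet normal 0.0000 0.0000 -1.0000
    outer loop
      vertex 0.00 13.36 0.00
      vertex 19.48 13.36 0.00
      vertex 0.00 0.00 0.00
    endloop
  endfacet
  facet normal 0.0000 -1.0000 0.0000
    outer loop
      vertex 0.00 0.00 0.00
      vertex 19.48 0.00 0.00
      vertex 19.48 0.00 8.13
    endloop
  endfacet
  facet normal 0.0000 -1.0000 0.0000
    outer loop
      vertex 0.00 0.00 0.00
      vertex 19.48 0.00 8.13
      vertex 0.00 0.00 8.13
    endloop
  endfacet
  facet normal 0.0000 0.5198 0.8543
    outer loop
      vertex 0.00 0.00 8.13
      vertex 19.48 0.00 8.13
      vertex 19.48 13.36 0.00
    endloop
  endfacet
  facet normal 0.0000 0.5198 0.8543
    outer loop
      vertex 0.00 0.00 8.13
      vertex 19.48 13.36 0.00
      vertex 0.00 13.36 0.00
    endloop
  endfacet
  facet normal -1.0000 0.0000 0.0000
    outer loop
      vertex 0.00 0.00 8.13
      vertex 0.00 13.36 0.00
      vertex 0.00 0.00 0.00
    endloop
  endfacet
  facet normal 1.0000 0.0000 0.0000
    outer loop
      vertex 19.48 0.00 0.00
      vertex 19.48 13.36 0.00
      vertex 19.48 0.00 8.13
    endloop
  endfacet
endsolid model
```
; perimeter-only toolpath
G21 ; units = mm
G90 ; absolute positioning
G28 ; home
; layer 1
G0 Z1.63
G0 X0.00 Y0.00
G1 X19.48 Y0.00
G1 X19.48 Y10.69
G1 X0.00 Y10.69
G1 X0.00 Y0.00
; layer 2
G0 Z3.25
G0 X0.00 Y0.00
G1 X19.48 Y0.00
G1 X19.48 Y8.02
G1 X0.00 Y8.02
G1 X0.00 Y0.00
; layer 3
G0 Z4.88
G0 X0.00 Y0.00
G1 X19.48 Y0.00
G1 X19.48 Y5.34
G1 X0.00 Y5.34
G1 X0.00 Y0.00
; layer 4
G0 Z6.50
G0 X0.00 Y0.00
G1 X19.48 Y0.00
G1 X19.48 Y2.67
G1 X0.00 Y2.67
G1 X0.00 Y0.00
M2 ; end

The solid is a wedge (ramp): 19.5 × 13.4 mm base, rising to 8.13 mm along the y=0 edge and sloping linearly to z=0 at y=13.4. Slicing at Δz = 1.63 mm — 5 equal slices spanning the solid's height, so layer i sits at z = i·h/5 — gives 4 non-empty perimeters. Each is a 4-segment closed polygon; G0 lifts to the layer z and rapids to the start vertex, then G1 traces the edges. The cross-section shrinks linearly with z (the slice at the apex is degenerate and omitted).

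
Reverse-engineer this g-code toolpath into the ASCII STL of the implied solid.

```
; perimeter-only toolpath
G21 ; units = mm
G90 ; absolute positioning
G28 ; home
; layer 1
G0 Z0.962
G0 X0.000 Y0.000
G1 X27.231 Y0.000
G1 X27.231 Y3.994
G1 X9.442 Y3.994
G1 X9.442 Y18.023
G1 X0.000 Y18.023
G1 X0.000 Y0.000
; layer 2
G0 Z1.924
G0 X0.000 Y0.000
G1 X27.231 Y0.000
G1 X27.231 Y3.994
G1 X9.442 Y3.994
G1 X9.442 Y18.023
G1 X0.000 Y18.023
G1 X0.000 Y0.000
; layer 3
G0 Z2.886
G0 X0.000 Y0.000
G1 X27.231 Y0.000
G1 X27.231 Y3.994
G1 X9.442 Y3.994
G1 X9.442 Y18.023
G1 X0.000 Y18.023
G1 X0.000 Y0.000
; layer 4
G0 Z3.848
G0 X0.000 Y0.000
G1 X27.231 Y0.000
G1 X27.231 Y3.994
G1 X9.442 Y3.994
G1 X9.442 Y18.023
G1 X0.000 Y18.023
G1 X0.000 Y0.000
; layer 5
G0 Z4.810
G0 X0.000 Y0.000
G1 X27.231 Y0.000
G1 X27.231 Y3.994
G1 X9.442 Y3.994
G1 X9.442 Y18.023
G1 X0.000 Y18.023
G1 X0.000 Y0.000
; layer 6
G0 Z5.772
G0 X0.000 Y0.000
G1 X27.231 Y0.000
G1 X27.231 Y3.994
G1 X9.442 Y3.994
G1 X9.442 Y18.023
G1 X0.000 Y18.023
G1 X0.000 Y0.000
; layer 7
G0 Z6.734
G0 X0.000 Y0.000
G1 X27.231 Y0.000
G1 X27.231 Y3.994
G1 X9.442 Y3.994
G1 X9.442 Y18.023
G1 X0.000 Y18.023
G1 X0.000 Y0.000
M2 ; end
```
solid part
  facet normal 0.0000 0.0000 -1.0000
    outer loop
      vertex 27.231 3.994 0.000
      vertex 27.231 0.000 0.000
      vertex 0.000 0.000 0.000
    endloop
  endfacet
  facet normal 0.0000 0.0000 -1.0000
    outer loop
      vertex 9.442 3.994 0.000
      vertex 27.231 3.994 0.000
      vertex 0.000 0.000 0.000
    endloop
  endfacet
  facet normal 0.0000 0.0000 -1.0000
    outer loop
      vertex 9.442 18.023 0.000
      vertex 9.442 3.994 0.000
      vertex 0.000 0.000 0.000
    endloop
  endfacet
  facet normal 0.0000 0.0000 -1.0000
    outer loop
      vertex 0.000 18.023 0.000
      vertex 9.442 18.023 0.000
      vertex 0.000 0.000 0.000
    endloop
  endfacet
  facet normal 0.0000 0.0000 1.0000
    outer loop
      vertex 0.000 0.000 6.734
      vertex 27.231 0.000 6.734
      vertex 27.231 3.994 6.734
    endloop
  endfacet
  facet normal 0.0000 0.0000 1.0000
    outer loop
      vertex 0.000 0.000 6.734
      vertex 27.231 3.994 6.734
      vertex 9.442 3.994 6.734
    endloop
  endfacet
  facet normal 0.0000 0.0000 1.0000
    outer loop
      vertex 0.000 0.000 6.734
      vertex 9.442 3.994 6.734
      vertex 9.442 18.023 6.734
    endloop
  endfacet
  facet normal 0.0000 0.0000 1.0000
    outer loop
      vertex 0.000 0.000 6.734
      vertex 9.442 18.023 6.734
      vertex 0.000 18.023 6.734
    endloop
  endfacet
  facet normal 0.0000 -1.0000 0.0000
    outer loop
      vertex 0.000 0.000 0.000
      vertex 27.231 0.000 0.000
      vertex 27.231 0.000 6.734
    endloop
  endfacet
  facet normal 0.0000 -1.0000 0.0000
    outer loop
      vertex 0.000 0.000 0.000
      vertex 27.231 0.000 6.734
      vertex 0.000 0.000 6.734
    endloop
  endfacet
  facet normal 1.0000 0.0000 0.0000
    outer loop
      vertex 27.231 0.000 0.000
      vertex 27.231 3.994 0.000
      vertex 27.231 3.994 6.734
    endloop
  endfacet
  facet normal 1.0000 0.0000 0.0000
    outer loop
      vertex 27.231 0.000 0.000
      vertex 27.231 3.994 6.734
      vertex 27.231 0.000 6.734
    endloop
  endfacet
  facet normal 0.0000 1.0000 0.0000
    outer loop
      vertex 27.231 3.994 0.000
      vertex 9.442 3.994 0.000
      vertex 9.442 3.994 6.734
    endloop
  endfacet
  facet normal 0.0000 1.0000 0.0000
    outer loop
      vertex 27.231 3.994 0.000
      vertex 9.442 3.994 6.734
      vertex 27.231 3.994 6.734
    endloop
  endfacet
  facet normal 1.0000 0.0000 0.0000
    outer loop
      vertex 9.442 3.994 0.000
      vertex 9.442 18.023 0.000
      vertex 9.442 18.023 6.734
    endloop
  endfacet
  facet normal 1.0000 0.0000 0.0000
    outer loop
      vertex 9.442 3.994 0.000
      vertex 9.442 18.023 6.734
      vertex 9.442 3.994 6.734
    endloop
  endfacet
  facet normal 0.0000 1.0000 0.0000
    outer loop
      vertex 9.442 18.023 0.000
      vertex 0.000 18.023 0.000
      vertex 0.000 18.023 6.734
    endloop
  endfacet
  facet normal 0.0000 1.0000 0.0000
    outer loop
      vertex 9.442 18.023 0.000
      vertex 0.000 18.023 6.734
      vertex 9.442 18.023 6.734
    endloop
  endfacet
  facet normal -1.0000 0.0000 0.0000
    outer loop
      vertex 0.000 18.023 0.000
      vertex 0.000 0.000 0.000
      vertex 0.000 0.000 6.734
    endloop
  endfacet
  facet normal -1.0000 0.0000 0.0000
    outer loop
      vertex 0.000 18.023 0.000
      vertex 0.000 0.000 6.734
      vertex 0.000 18.023 6.734
    endloop
  endfacet
endsolid part

The G0 Z moves step by Δz≈0.962 mm. Every layer's G1 loop is the same polygon, so the solid is a straight extrusion of it from z=0 to z≈6.73. Closing with flat bottom and top caps and triangulating gives 20 facets — an L-shaped prism: outer 27.2 × 18 mm, arm thicknesses ≈ 3.99 mm (horizontal) and 9.44 mm (vertical), extruded 6.73 mm in z.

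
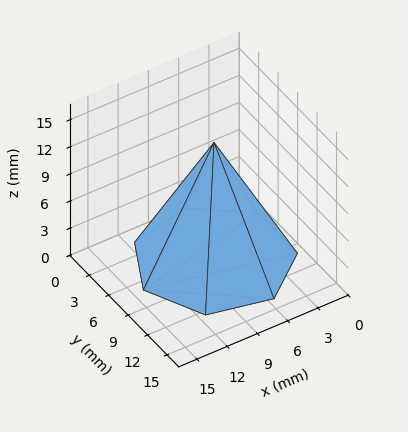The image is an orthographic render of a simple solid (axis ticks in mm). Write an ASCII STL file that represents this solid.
Reading the render: the shape is a regular 7-sided pyramid, base circumscribed radius ≈ 7 mm, apex at z ≈ 13 mm (dimensions read to the nearest mm from the axis ticks). For the STL, each face is triangulated and given an outward normal.

solid part
  facet normal 0.0000 0.0000 -1.0000
    outer loop
      vertex 5.44 13.82 0.00
      vertex 11.36 12.47 0.00
      vertex 14.00 7.00 0.00
    endloop
  endfacet
  facet normal 0.0000 0.0000 -1.0000
    outer loop
      vertex 0.69 10.04 0.00
      vertex 5.44 13.82 0.00
      vertex 14.00 7.00 0.00
    endloop
  endfacet
  facet normal 0.0000 0.0000 -1.0000
    outer loop
      vertex 0.69 3.96 0.00
      vertex 0.69 10.04 0.00
      vertex 14.00 7.00 0.00
    endloop
  endfacet
  facet normal 0.0000 0.0000 -1.0000
    outer loop
      vertex 5.44 0.18 0.00
      vertex 0.69 3.96 0.00
      vertex 14.00 7.00 0.00
    endloop
  endfacet
  facet normal 0.0000 0.0000 -1.0000
    outer loop
      vertex 11.36 1.53 0.00
      vertex 5.44 0.18 0.00
      vertex 14.00 7.00 0.00
    endloop
  endfacet
  facet normal 0.8103 0.3911 0.4363
    outer loop
      vertex 14.00 7.00 0.00
      vertex 11.36 12.47 0.00
      vertex 7.00 7.00 13.00
    endloop
  endfacet
  facet normal 0.2001 0.8773 0.4362
    outer loop
      vertex 11.36 12.47 0.00
      vertex 5.44 13.82 0.00
      vertex 7.00 7.00 13.00
    endloop
  endfacet
  facet normal -0.5602 0.7040 0.4365
    outer loop
      vertex 5.44 13.82 0.00
      vertex 0.69 10.04 0.00
      vertex 7.00 7.00 13.00
    endloop
  endfacet
  facet normal -0.8996 0.0000 0.4367
    outer loop
      vertex 0.69 10.04 0.00
      vertex 0.69 3.96 0.00
      vertex 7.00 7.00 13.00
    endloop
  endfacet
  facet normal -0.5602 -0.7040 0.4365
    outer loop
      vertex 0.69 3.96 0.00
      vertex 5.44 0.18 0.00
      vertex 7.00 7.00 13.00
    endloop
  endfacet
  facet normal 0.2001 -0.8773 0.4362
    outer loop
      vertex 5.44 0.18 0.00
      vertex 11.36 1.53 0.00
      vertex 7.00 7.00 13.00
    endloop
  endfacet
  facet normal 0.8103 -0.3911 0.4363
    outer loop
      vertex 11.36 1.53 0.00
      vertex 14.00 7.00 0.00
      vertex 7.00 7.00 13.00
    endloop
  endfacet
endsolid part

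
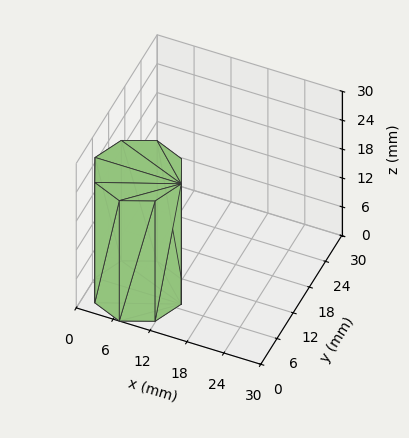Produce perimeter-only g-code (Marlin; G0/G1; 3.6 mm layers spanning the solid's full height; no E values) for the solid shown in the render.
Reading the render: the shape is a regular 8-sided prism (a cylinder approximated with 8 flat sides), circumscribed radius ≈ 7 mm, height ≈ 25 mm (dimensions read to the nearest mm from the axis ticks). For the g-code, the solid's height is divided into equal slices at the stated Δz and each level perimeter traced with G1 moves after a G0 lift.

; perimeter-only toolpath
G21 ; units = mm
G90 ; absolute positioning
G28 ; home
; layer 1
G0 Z3.6
G0 X14.0 Y7.0
G1 X11.9 Y11.9
G1 X7.0 Y14.0
G1 X2.1 Y11.9
G1 X0.0 Y7.0
G1 X2.1 Y2.1
G1 X7.0 Y0.0
G1 X11.9 Y2.1
G1 X14.0 Y7.0
; layer 2
G0 Z7.1
G0 X14.0 Y7.0
G1 X11.9 Y11.9
G1 X7.0 Y14.0
G1 X2.1 Y11.9
G1 X0.0 Y7.0
G1 X2.1 Y2.1
G1 X7.0 Y0.0
G1 X11.9 Y2.1
G1 X14.0 Y7.0
; layer 3
G0 Z10.7
G0 X14.0 Y7.0
G1 X11.9 Y11.9
G1 X7.0 Y14.0
G1 X2.1 Y11.9
G1 X0.0 Y7.0
G1 X2.1 Y2.1
G1 X7.0 Y0.0
G1 X11.9 Y2.1
G1 X14.0 Y7.0
; layer 4
G0 Z14.3
G0 X14.0 Y7.0
G1 X11.9 Y11.9
G1 X7.0 Y14.0
G1 X2.1 Y11.9
G1 X0.0 Y7.0
G1 X2.1 Y2.1
G1 X7.0 Y0.0
G1 X11.9 Y2.1
G1 X14.0 Y7.0
; layer 5
G0 Z17.9
G0 X14.0 Y7.0
G1 X11.9 Y11.9
G1 X7.0 Y14.0
G1 X2.1 Y11.9
G1 X0.0 Y7.0
G1 X2.1 Y2.1
G1 X7.0 Y0.0
G1 X11.9 Y2.1
G1 X14.0 Y7.0
; layer 6
G0 Z21.4
G0 X14.0 Y7.0
G1 X11.9 Y11.9
G1 X7.0 Y14.0
G1 X2.1 Y11.9
G1 X0.0 Y7.0
G1 X2.1 Y2.1
G1 X7.0 Y0.0
G1 X11.9 Y2.1
G1 X14.0 Y7.0
; layer 7
G0 Z25.0
G0 X14.0 Y7.0
G1 X11.9 Y11.9
G1 X7.0 Y14.0
G1 X2.1 Y11.9
G1 X0.0 Y7.0
G1 X2.1 Y2.1
G1 X7.0 Y0.0
G1 X11.9 Y2.1
G1 X14.0 Y7.0
M2 ; end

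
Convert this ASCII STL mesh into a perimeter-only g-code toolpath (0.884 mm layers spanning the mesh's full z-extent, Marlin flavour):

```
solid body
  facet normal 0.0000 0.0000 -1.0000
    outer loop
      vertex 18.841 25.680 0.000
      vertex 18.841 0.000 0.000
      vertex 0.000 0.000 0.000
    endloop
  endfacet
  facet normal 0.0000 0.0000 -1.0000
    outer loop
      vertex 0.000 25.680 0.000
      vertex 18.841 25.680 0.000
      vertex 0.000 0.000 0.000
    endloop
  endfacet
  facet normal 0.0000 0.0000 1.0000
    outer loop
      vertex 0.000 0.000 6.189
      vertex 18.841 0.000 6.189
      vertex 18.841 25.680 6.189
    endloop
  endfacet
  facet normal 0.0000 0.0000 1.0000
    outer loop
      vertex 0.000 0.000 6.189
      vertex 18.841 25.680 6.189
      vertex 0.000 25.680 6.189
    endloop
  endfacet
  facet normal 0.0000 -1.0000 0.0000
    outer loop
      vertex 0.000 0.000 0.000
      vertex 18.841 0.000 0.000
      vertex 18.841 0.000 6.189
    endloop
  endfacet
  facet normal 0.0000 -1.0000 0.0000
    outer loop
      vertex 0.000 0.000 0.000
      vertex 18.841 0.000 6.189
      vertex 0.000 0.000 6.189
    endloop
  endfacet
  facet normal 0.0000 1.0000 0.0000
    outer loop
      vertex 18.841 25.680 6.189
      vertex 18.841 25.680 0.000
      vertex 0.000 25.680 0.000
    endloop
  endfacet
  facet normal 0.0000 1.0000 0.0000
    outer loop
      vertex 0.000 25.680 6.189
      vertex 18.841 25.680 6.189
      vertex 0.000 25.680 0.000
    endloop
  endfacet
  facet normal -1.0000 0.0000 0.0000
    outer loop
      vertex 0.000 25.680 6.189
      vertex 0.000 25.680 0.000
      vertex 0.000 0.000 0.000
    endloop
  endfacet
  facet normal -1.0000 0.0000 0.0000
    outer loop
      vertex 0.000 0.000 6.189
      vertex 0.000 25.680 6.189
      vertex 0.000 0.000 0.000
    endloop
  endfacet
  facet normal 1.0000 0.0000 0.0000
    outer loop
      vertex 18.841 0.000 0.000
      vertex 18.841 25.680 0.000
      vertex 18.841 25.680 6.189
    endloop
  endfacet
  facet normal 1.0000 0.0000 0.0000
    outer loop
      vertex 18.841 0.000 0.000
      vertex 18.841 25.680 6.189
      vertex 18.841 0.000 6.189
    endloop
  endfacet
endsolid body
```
; perimeter-only toolpath
G21 ; units = mm
G90 ; absolute positioning
G28 ; home
; layer 1
G0 Z0.884
G0 X0.000 Y0.000
G1 X18.841 Y0.000
G1 X18.841 Y25.680
G1 X0.000 Y25.680
G1 X0.000 Y0.000
; layer 2
G0 Z1.768
G0 X0.000 Y0.000
G1 X18.841 Y0.000
G1 X18.841 Y25.680
G1 X0.000 Y25.680
G1 X0.000 Y0.000
; layer 3
G0 Z2.652
G0 X0.000 Y0.000
G1 X18.841 Y0.000
G1 X18.841 Y25.680
G1 X0.000 Y25.680
G1 X0.000 Y0.000
; layer 4
G0 Z3.537
G0 X0.000 Y0.000
G1 X18.841 Y0.000
G1 X18.841 Y25.680
G1 X0.000 Y25.680
G1 X0.000 Y0.000
; layer 5
G0 Z4.421
G0 X0.000 Y0.000
G1 X18.841 Y0.000
G1 X18.841 Y25.680
G1 X0.000 Y25.680
G1 X0.000 Y0.000
; layer 6
G0 Z5.305
G0 X0.000 Y0.000
G1 X18.841 Y0.000
G1 X18.841 Y25.680
G1 X0.000 Y25.680
G1 X0.000 Y0.000
; layer 7
G0 Z6.189
G0 X0.000 Y0.000
G1 X18.841 Y0.000
G1 X18.841 Y25.680
G1 X0.000 Y25.680
G1 X0.000 Y0.000
M2 ; end

The solid is a rectangular box, roughly 18.8 × 25.7 mm footprint and 6.19 mm tall. Slicing at Δz = 0.884 mm — 7 equal slices spanning the solid's height, so layer i sits at z = i·h/7 — gives 7 non-empty perimeters. Each is a 4-segment closed polygon; G0 lifts to the layer z and rapids to the start vertex, then G1 traces the edges.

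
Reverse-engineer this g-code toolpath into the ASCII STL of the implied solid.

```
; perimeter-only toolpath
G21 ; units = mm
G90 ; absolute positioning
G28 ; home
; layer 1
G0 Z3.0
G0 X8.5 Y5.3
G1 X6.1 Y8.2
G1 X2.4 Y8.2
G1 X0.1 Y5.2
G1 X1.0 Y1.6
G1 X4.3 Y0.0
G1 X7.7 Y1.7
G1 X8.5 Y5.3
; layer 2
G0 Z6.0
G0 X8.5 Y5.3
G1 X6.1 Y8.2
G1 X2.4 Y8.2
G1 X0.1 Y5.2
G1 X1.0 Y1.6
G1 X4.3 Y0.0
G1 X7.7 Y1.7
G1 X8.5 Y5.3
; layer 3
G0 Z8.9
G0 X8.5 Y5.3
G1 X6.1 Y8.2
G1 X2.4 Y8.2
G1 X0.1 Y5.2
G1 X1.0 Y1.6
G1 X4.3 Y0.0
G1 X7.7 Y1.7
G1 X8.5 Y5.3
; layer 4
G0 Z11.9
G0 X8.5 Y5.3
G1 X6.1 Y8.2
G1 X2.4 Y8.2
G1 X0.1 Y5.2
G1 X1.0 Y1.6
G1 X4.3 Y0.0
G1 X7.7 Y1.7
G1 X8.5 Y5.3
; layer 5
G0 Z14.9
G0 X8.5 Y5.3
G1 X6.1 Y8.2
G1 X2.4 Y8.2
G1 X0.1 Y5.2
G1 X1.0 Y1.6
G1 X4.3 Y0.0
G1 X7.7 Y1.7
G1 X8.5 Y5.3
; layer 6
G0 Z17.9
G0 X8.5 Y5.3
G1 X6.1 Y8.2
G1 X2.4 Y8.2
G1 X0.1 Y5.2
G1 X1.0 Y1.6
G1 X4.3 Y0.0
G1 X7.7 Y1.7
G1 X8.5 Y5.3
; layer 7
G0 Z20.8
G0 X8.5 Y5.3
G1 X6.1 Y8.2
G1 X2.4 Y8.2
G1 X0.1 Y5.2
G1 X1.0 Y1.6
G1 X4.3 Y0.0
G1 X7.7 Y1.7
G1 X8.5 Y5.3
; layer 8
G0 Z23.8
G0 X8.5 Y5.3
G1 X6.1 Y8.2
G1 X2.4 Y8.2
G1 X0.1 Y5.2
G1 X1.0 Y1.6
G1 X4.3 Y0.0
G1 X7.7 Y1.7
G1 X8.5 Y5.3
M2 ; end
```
solid part
  facet normal 0.0000 0.0000 -1.0000
    outer loop
      vertex 2.4 8.2 0.0
      vertex 6.1 8.2 0.0
      vertex 8.5 5.3 0.0
    endloop
  endfacet
  facet normal 0.0000 0.0000 -1.0000
    outer loop
      vertex 0.1 5.2 0.0
      vertex 2.4 8.2 0.0
      vertex 8.5 5.3 0.0
    endloop
  endfacet
  facet normal 0.0000 0.0000 -1.0000
    outer loop
      vertex 1.0 1.6 0.0
      vertex 0.1 5.2 0.0
      vertex 8.5 5.3 0.0
    endloop
  endfacet
  facet normal 0.0000 0.0000 -1.0000
    outer loop
      vertex 4.3 0.0 0.0
      vertex 1.0 1.6 0.0
      vertex 8.5 5.3 0.0
    endloop
  endfacet
  facet normal 0.0000 0.0000 -1.0000
    outer loop
      vertex 7.7 1.7 0.0
      vertex 4.3 0.0 0.0
      vertex 8.5 5.3 0.0
    endloop
  endfacet
  facet normal 0.0000 0.0000 1.0000
    outer loop
      vertex 8.5 5.3 23.8
      vertex 6.1 8.2 23.8
      vertex 2.4 8.2 23.8
    endloop
  endfacet
  facet normal 0.0000 0.0000 1.0000
    outer loop
      vertex 8.5 5.3 23.8
      vertex 2.4 8.2 23.8
      vertex 0.1 5.2 23.8
    endloop
  endfacet
  facet normal 0.0000 0.0000 1.0000
    outer loop
      vertex 8.5 5.3 23.8
      vertex 0.1 5.2 23.8
      vertex 1.0 1.6 23.8
    endloop
  endfacet
  facet normal 0.0000 0.0000 1.0000
    outer loop
      vertex 8.5 5.3 23.8
      vertex 1.0 1.6 23.8
      vertex 4.3 0.0 23.8
    endloop
  endfacet
  facet normal 0.0000 0.0000 1.0000
    outer loop
      vertex 8.5 5.3 23.8
      vertex 4.3 0.0 23.8
      vertex 7.7 1.7 23.8
    endloop
  endfacet
  facet normal 0.7704 0.6376 0.0000
    outer loop
      vertex 8.5 5.3 0.0
      vertex 6.1 8.2 0.0
      vertex 6.1 8.2 23.8
    endloop
  endfacet
  facet normal 0.7704 0.6376 0.0000
    outer loop
      vertex 8.5 5.3 0.0
      vertex 6.1 8.2 23.8
      vertex 8.5 5.3 23.8
    endloop
  endfacet
  facet normal 0.0000 1.0000 0.0000
    outer loop
      vertex 6.1 8.2 0.0
      vertex 2.4 8.2 0.0
      vertex 2.4 8.2 23.8
    endloop
  endfacet
  facet normal 0.0000 1.0000 0.0000
    outer loop
      vertex 6.1 8.2 0.0
      vertex 2.4 8.2 23.8
      vertex 6.1 8.2 23.8
    endloop
  endfacet
  facet normal -0.7936 0.6084 0.0000
    outer loop
      vertex 2.4 8.2 0.0
      vertex 0.1 5.2 0.0
      vertex 0.1 5.2 23.8
    endloop
  endfacet
  facet normal -0.7936 0.6084 0.0000
    outer loop
      vertex 2.4 8.2 0.0
      vertex 0.1 5.2 23.8
      vertex 2.4 8.2 23.8
    endloop
  endfacet
  facet normal -0.9701 -0.2425 0.0000
    outer loop
      vertex 0.1 5.2 0.0
      vertex 1.0 1.6 0.0
      vertex 1.0 1.6 23.8
    endloop
  endfacet
  facet normal -0.9701 -0.2425 0.0000
    outer loop
      vertex 0.1 5.2 0.0
      vertex 1.0 1.6 23.8
      vertex 0.1 5.2 23.8
    endloop
  endfacet
  facet normal -0.4363 -0.8998 0.0000
    outer loop
      vertex 1.0 1.6 0.0
      vertex 4.3 0.0 0.0
      vertex 4.3 0.0 23.8
    endloop
  endfacet
  facet normal -0.4363 -0.8998 0.0000
    outer loop
      vertex 1.0 1.6 0.0
      vertex 4.3 0.0 23.8
      vertex 1.0 1.6 23.8
    endloop
  endfacet
  facet normal 0.4472 -0.8944 0.0000
    outer loop
      vertex 4.3 0.0 0.0
      vertex 7.7 1.7 0.0
      vertex 7.7 1.7 23.8
    endloop
  endfacet
  facet normal 0.4472 -0.8944 0.0000
    outer loop
      vertex 4.3 0.0 0.0
      vertex 7.7 1.7 23.8
      vertex 4.3 0.0 23.8
    endloop
  endfacet
  facet normal 0.9762 -0.2169 0.0000
    outer loop
      vertex 7.7 1.7 0.0
      vertex 8.5 5.3 0.0
      vertex 8.5 5.3 23.8
    endloop
  endfacet
  facet normal 0.9762 -0.2169 0.0000
    outer loop
      vertex 7.7 1.7 0.0
      vertex 8.5 5.3 23.8
      vertex 7.7 1.7 23.8
    endloop
  endfacet
endsolid part

The G0 Z moves step by Δz≈3.0 mm. Every layer's G1 loop is the same polygon, so the solid is a straight extrusion of it from z=0 to z≈23.8. Closing with flat bottom and top caps and triangulating gives 24 facets — a regular 7-sided prism (a cylinder approximated with 7 flat sides), circumscribed radius ≈ 4.3 mm, height ≈ 23.8 mm.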